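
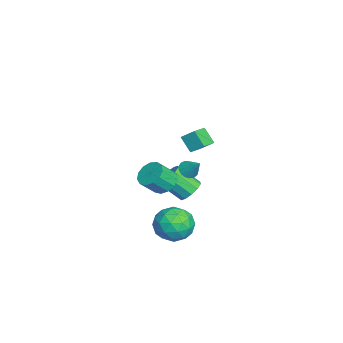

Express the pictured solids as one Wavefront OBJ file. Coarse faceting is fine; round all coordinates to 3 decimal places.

v 2.914 3.381 2.597
v 2.395 2.89 3.38
v 3.127 4.06 3.163
v 2.607 3.57 3.947
v 3.813 2.87 2.873
v 3.293 2.38 3.657
v 4.025 3.55 3.44
v 3.506 3.059 4.223
v -2.299 2.847 -3.944
v -1.523 2.901 -3.72
v -1.764 1.667 -2.591
v -2.541 1.613 -2.816
v -1.789 3.214 -3.434
v -2.03 1.98 -2.305
v -2.25 3.387 -3.343
v -2.491 2.153 -2.214
v -2.729 3.354 -3.482
v -2.971 2.12 -2.353
v -3.045 3.127 -3.797
v -3.286 1.893 -2.668
v -3.076 2.793 -4.169
v -3.317 1.559 -3.04
v -2.81 2.48 -4.455
v -3.051 1.246 -3.326
v -2.349 2.307 -4.546
v -2.59 1.073 -3.417
v -1.869 2.34 -4.407
v -2.111 1.106 -3.278
v -1.554 2.567 -4.092
v -1.795 1.333 -2.963
v 2.35 1.547 -0.282
v 2.684 1.046 -0.854
v 3.104 0.293 0.051
v 2.77 0.793 0.622
v 3.013 1.36 -0.745
v 3.433 0.607 0.159
v 3.131 1.734 -0.49
v 3.552 0.98 0.415
v 3.002 2.048 -0.168
v 3.422 1.294 0.736
v 2.665 2.202 0.117
v 3.085 1.449 1.022
v 2.228 2.149 0.276
v 2.649 1.396 1.18
v 1.83 1.904 0.257
v 2.251 1.151 1.162
v 1.597 1.546 0.067
v 2.017 0.793 0.972
v 1.603 1.188 -0.234
v 2.023 0.435 0.671
v 1.846 0.944 -0.55
v 2.266 0.191 0.355
v 2.249 0.891 -0.781
v 2.669 0.138 0.123
v 2.594 2.091 -2.256
v 3.365 2.952 -2.091
v 3.895 1.108 -3.209
v 4.666 1.969 -3.044
v 4.314 1.319 -2.14
v 3.51 1.927 -1.551
v 3.75 2.133 -3.749
v 2.946 2.741 -3.16
v 4.08 2.978 -3.013
v 4.428 2.475 -2.019
v 2.832 1.585 -3.281
v 3.18 1.082 -2.287
v 2.865 2.608 -2.09
v 4.395 1.452 -3.21
v 4.187 1.071 -2.679
v 4.641 1.576 -2.582
v 2.95 2.005 -1.773
v 3.404 2.511 -1.676
v 3.961 1.552 -1.705
v 3.856 1.549 -3.624
v 4.31 2.055 -3.527
v 2.619 2.484 -2.718
v 3.073 2.989 -2.621
v 3.299 2.508 -3.595
v 3.739 3.129 -2.535
v 4.503 2.551 -3.095
v 3.965 2.648 -3.509
v 3.493 3.005 -3.163
v 3.943 2.833 -1.951
v 4.708 2.255 -2.511
v 4.501 1.874 -1.98
v 4.028 2.231 -1.634
v 4.363 2.848 -2.493
v 2.552 1.805 -2.789
v 3.317 1.227 -3.349
v 3.232 1.829 -3.666
v 2.759 2.186 -3.32
v 2.757 1.509 -2.205
v 3.521 0.931 -2.765
v 3.767 1.055 -2.137
v 3.295 1.412 -1.791
v 2.897 1.212 -2.807
v 1.345 2.753 0.047
v 1.638 2.261 0.189
v 1.935 3.347 0.893
v 1.8 2.381 -0.009
v 1.857 2.587 -0.194
v 1.797 2.831 -0.323
v 1.634 3.056 -0.368
v 1.404 3.213 -0.317
v 1.161 3.264 -0.183
v 0.96 3.198 0.003
v 0.847 3.03 0.2
v 0.848 2.799 0.362
v 0.963 2.557 0.452
v 1.165 2.36 0.449
v 1.409 2.253 0.354
f 2 4 1
f 5 2 1
f 1 4 3
f 3 5 1
f 2 8 4
f 6 2 5
f 6 8 2
f 4 8 3
f 7 5 3
f 3 8 7
f 7 6 5
f 8 6 7
f 10 9 13
f 10 13 11
f 11 13 14
f 11 14 12
f 13 9 15
f 13 15 14
f 14 15 16
f 14 16 12
f 15 9 17
f 15 17 16
f 16 17 18
f 16 18 12
f 17 9 19
f 17 19 18
f 18 19 20
f 18 20 12
f 19 9 21
f 19 21 20
f 20 21 22
f 20 22 12
f 21 9 23
f 21 23 22
f 22 23 24
f 22 24 12
f 23 9 25
f 23 25 24
f 24 25 26
f 24 26 12
f 25 9 27
f 25 27 26
f 26 27 28
f 26 28 12
f 27 9 29
f 27 29 28
f 28 29 30
f 28 30 12
f 29 9 10
f 29 10 30
f 30 10 11
f 30 11 12
f 32 31 35
f 32 35 33
f 33 35 36
f 33 36 34
f 35 31 37
f 35 37 36
f 36 37 38
f 36 38 34
f 37 31 39
f 37 39 38
f 38 39 40
f 38 40 34
f 39 31 41
f 39 41 40
f 40 41 42
f 40 42 34
f 41 31 43
f 41 43 42
f 42 43 44
f 42 44 34
f 43 31 45
f 43 45 44
f 44 45 46
f 44 46 34
f 45 31 47
f 45 47 46
f 46 47 48
f 46 48 34
f 47 31 49
f 47 49 48
f 48 49 50
f 48 50 34
f 49 31 51
f 49 51 50
f 50 51 52
f 50 52 34
f 51 31 53
f 51 53 52
f 52 53 54
f 52 54 34
f 53 31 32
f 53 32 54
f 54 32 33
f 54 33 34
f 55 92 71
f 92 66 95
f 71 95 60
f 92 95 71
f 55 71 67
f 71 60 72
f 67 72 56
f 71 72 67
f 55 67 76
f 67 56 77
f 76 77 62
f 67 77 76
f 55 76 88
f 76 62 91
f 88 91 65
f 76 91 88
f 55 88 92
f 88 65 96
f 92 96 66
f 88 96 92
f 56 72 83
f 72 60 86
f 83 86 64
f 72 86 83
f 60 95 73
f 95 66 94
f 73 94 59
f 95 94 73
f 66 96 93
f 96 65 89
f 93 89 57
f 96 89 93
f 65 91 90
f 91 62 78
f 90 78 61
f 91 78 90
f 62 77 82
f 77 56 79
f 82 79 63
f 77 79 82
f 58 84 70
f 84 64 85
f 70 85 59
f 84 85 70
f 58 70 68
f 70 59 69
f 68 69 57
f 70 69 68
f 58 68 75
f 68 57 74
f 75 74 61
f 68 74 75
f 58 75 80
f 75 61 81
f 80 81 63
f 75 81 80
f 58 80 84
f 80 63 87
f 84 87 64
f 80 87 84
f 59 85 73
f 85 64 86
f 73 86 60
f 85 86 73
f 57 69 93
f 69 59 94
f 93 94 66
f 69 94 93
f 61 74 90
f 74 57 89
f 90 89 65
f 74 89 90
f 63 81 82
f 81 61 78
f 82 78 62
f 81 78 82
f 64 87 83
f 87 63 79
f 83 79 56
f 87 79 83
f 98 97 100
f 98 100 99
f 100 97 101
f 100 101 99
f 101 97 102
f 101 102 99
f 102 97 103
f 102 103 99
f 103 97 104
f 103 104 99
f 104 97 105
f 104 105 99
f 105 97 106
f 105 106 99
f 106 97 107
f 106 107 99
f 107 97 108
f 107 108 99
f 108 97 109
f 108 109 99
f 109 97 110
f 109 110 99
f 110 97 111
f 110 111 99
f 111 97 98
f 111 98 99



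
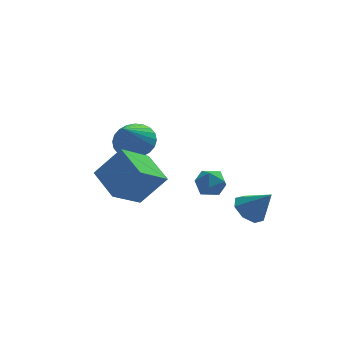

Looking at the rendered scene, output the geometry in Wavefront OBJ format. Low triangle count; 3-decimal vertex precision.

v -2.703 -2.568 2.463
v -3.338 -0.988 3.048
v -1.402 -1.649 1.392
v -2.037 -0.069 1.976
v -1.503 -2.611 3.884
v -2.138 -1.031 4.468
v -0.202 -1.692 2.812
v -0.837 -0.112 3.397
v 3.181 -2.896 1.342
v 3.743 -3.232 0.784
v 4.039 -3.384 2.498
v 3.886 -2.609 0.941
v 3.616 -2.154 1.333
v 3.092 -2.134 1.73
v 2.62 -2.56 1.9
v 2.477 -3.183 1.743
v 2.747 -3.638 1.351
v 3.271 -3.658 0.954
v -1.19 2.185 3.1
v -0.596 1.439 2.711
v -1.85 0.835 4.68
v -0.342 1.615 2.968
v -0.217 1.879 3.245
v -0.241 2.188 3.5
v -0.409 2.498 3.694
v -0.696 2.759 3.797
v -1.058 2.933 3.795
v -1.44 2.994 3.686
v -1.784 2.931 3.489
v -2.038 2.754 3.232
v -2.163 2.491 2.955
v -2.139 2.181 2.7
v -1.971 1.872 2.506
v -1.684 1.61 2.403
v -1.322 1.436 2.405
v -0.94 1.376 2.514
v 1.908 -0.642 2.054
v 2.21 -1.023 2.702
v 1.23 -1.717 1.738
v 1.532 -2.098 2.386
v 1.006 -1.49 2.482
v 1.425 -0.825 2.678
v 2.015 -1.915 1.762
v 2.434 -1.25 1.958
v 2.276 -1.809 2.521
v 1.652 -1.547 2.966
v 1.788 -1.193 1.474
v 1.164 -0.931 1.919
f 2 4 1
f 5 2 1
f 1 4 3
f 3 5 1
f 2 8 4
f 6 2 5
f 6 8 2
f 4 8 3
f 7 5 3
f 3 8 7
f 7 6 5
f 8 6 7
f 10 9 12
f 10 12 11
f 12 9 13
f 12 13 11
f 13 9 14
f 13 14 11
f 14 9 15
f 14 15 11
f 15 9 16
f 15 16 11
f 16 9 17
f 16 17 11
f 17 9 18
f 17 18 11
f 18 9 10
f 18 10 11
f 20 19 22
f 20 22 21
f 22 19 23
f 22 23 21
f 23 19 24
f 23 24 21
f 24 19 25
f 24 25 21
f 25 19 26
f 25 26 21
f 26 19 27
f 26 27 21
f 27 19 28
f 27 28 21
f 28 19 29
f 28 29 21
f 29 19 30
f 29 30 21
f 30 19 31
f 30 31 21
f 31 19 32
f 31 32 21
f 32 19 33
f 32 33 21
f 33 19 34
f 33 34 21
f 34 19 35
f 34 35 21
f 35 19 36
f 35 36 21
f 36 19 20
f 36 20 21
f 37 48 42
f 37 42 38
f 37 38 44
f 37 44 47
f 37 47 48
f 38 42 46
f 42 48 41
f 48 47 39
f 47 44 43
f 44 38 45
f 40 46 41
f 40 41 39
f 40 39 43
f 40 43 45
f 40 45 46
f 41 46 42
f 39 41 48
f 43 39 47
f 45 43 44
f 46 45 38



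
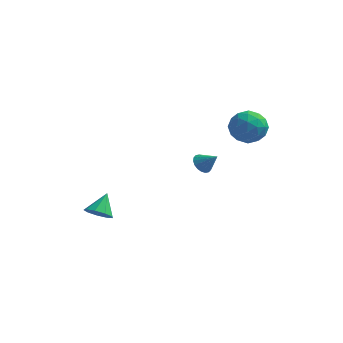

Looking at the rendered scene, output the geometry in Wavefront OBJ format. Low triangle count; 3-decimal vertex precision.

v 2.357 -0.763 3.495
v 2.63 -1.18 3.126
v 3.163 -0.897 4.245
v 2.745 -0.942 3.046
v 2.783 -0.669 3.054
v 2.736 -0.415 3.149
v 2.614 -0.229 3.313
v 2.441 -0.149 3.513
v 2.252 -0.191 3.709
v 2.083 -0.346 3.863
v 1.969 -0.584 3.944
v 1.931 -0.857 3.935
v 1.978 -1.112 3.84
v 2.099 -1.297 3.676
v 2.272 -1.377 3.476
v 2.462 -1.335 3.28
v 4.005 4.288 2.827
v 4.639 4.039 3.722
v 2.541 3.621 3.678
v 3.175 3.372 4.573
v 2.967 4.446 4.314
v 3.872 4.859 3.787
v 3.308 2.801 3.613
v 4.213 3.214 3.086
v 4.209 3.12 4.208
v 3.997 4.136 4.641
v 3.183 3.524 2.759
v 2.971 4.54 3.192
v 4.451 4.222 3.2
v 2.729 3.438 4.2
v 2.607 4.07 4.048
v 2.98 3.923 4.574
v 3.999 4.704 3.238
v 4.372 4.557 3.764
v 3.389 4.797 4.112
v 2.808 3.103 3.636
v 3.181 2.956 4.162
v 4.2 3.737 2.826
v 4.573 3.59 3.352
v 3.791 2.863 3.288
v 4.57 3.535 4.011
v 3.71 3.143 4.512
v 3.788 2.808 3.947
v 4.32 3.05 3.638
v 4.446 4.133 4.266
v 3.586 3.741 4.766
v 3.463 4.372 4.614
v 3.995 4.615 4.304
v 4.193 3.593 4.551
v 3.594 3.919 2.634
v 2.734 3.527 3.134
v 3.185 3.045 3.096
v 3.717 3.288 2.786
v 3.47 4.517 2.888
v 2.61 4.125 3.389
v 2.86 4.61 3.762
v 3.392 4.852 3.453
v 2.987 4.067 2.849
v -3.297 -0.474 -1.556
v -2.777 -0.945 -1.133
v -3.143 0.554 -0.604
v -2.496 -0.639 -1.509
v -2.589 -0.255 -1.907
v -3.014 0.026 -2.142
v -3.572 0.073 -2.102
v -4.001 -0.135 -1.807
v -4.101 -0.502 -1.395
v -3.825 -0.856 -1.058
v -3.302 -1.031 -0.955
f 2 1 4
f 2 4 3
f 4 1 5
f 4 5 3
f 5 1 6
f 5 6 3
f 6 1 7
f 6 7 3
f 7 1 8
f 7 8 3
f 8 1 9
f 8 9 3
f 9 1 10
f 9 10 3
f 10 1 11
f 10 11 3
f 11 1 12
f 11 12 3
f 12 1 13
f 12 13 3
f 13 1 14
f 13 14 3
f 14 1 15
f 14 15 3
f 15 1 16
f 15 16 3
f 16 1 2
f 16 2 3
f 17 54 33
f 54 28 57
f 33 57 22
f 54 57 33
f 17 33 29
f 33 22 34
f 29 34 18
f 33 34 29
f 17 29 38
f 29 18 39
f 38 39 24
f 29 39 38
f 17 38 50
f 38 24 53
f 50 53 27
f 38 53 50
f 17 50 54
f 50 27 58
f 54 58 28
f 50 58 54
f 18 34 45
f 34 22 48
f 45 48 26
f 34 48 45
f 22 57 35
f 57 28 56
f 35 56 21
f 57 56 35
f 28 58 55
f 58 27 51
f 55 51 19
f 58 51 55
f 27 53 52
f 53 24 40
f 52 40 23
f 53 40 52
f 24 39 44
f 39 18 41
f 44 41 25
f 39 41 44
f 20 46 32
f 46 26 47
f 32 47 21
f 46 47 32
f 20 32 30
f 32 21 31
f 30 31 19
f 32 31 30
f 20 30 37
f 30 19 36
f 37 36 23
f 30 36 37
f 20 37 42
f 37 23 43
f 42 43 25
f 37 43 42
f 20 42 46
f 42 25 49
f 46 49 26
f 42 49 46
f 21 47 35
f 47 26 48
f 35 48 22
f 47 48 35
f 19 31 55
f 31 21 56
f 55 56 28
f 31 56 55
f 23 36 52
f 36 19 51
f 52 51 27
f 36 51 52
f 25 43 44
f 43 23 40
f 44 40 24
f 43 40 44
f 26 49 45
f 49 25 41
f 45 41 18
f 49 41 45
f 60 59 62
f 60 62 61
f 62 59 63
f 62 63 61
f 63 59 64
f 63 64 61
f 64 59 65
f 64 65 61
f 65 59 66
f 65 66 61
f 66 59 67
f 66 67 61
f 67 59 68
f 67 68 61
f 68 59 69
f 68 69 61
f 69 59 60
f 69 60 61



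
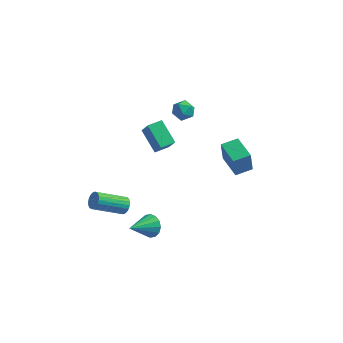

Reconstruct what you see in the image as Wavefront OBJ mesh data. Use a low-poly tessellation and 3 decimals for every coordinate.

v -1.512 2.565 2.841
v -1.065 3.005 2.417
v -0.615 1.735 2.923
v -0.168 2.175 2.499
v -0.354 2.389 3.201
v -0.909 2.902 3.151
v -0.771 1.838 2.189
v -1.326 2.351 2.139
v -0.608 2.556 2.015
v -0.35 2.897 2.64
v -1.33 1.843 2.7
v -1.072 2.184 3.325
v -0.873 -3.033 -3.31
v -0.17 -3.221 -3.002
v -1.607 -4.407 -2.47
v -0.339 -2.965 -2.731
v -0.651 -2.727 -2.616
v -1.023 -2.572 -2.686
v -1.354 -2.54 -2.923
v -1.557 -2.64 -3.264
v -1.576 -2.845 -3.617
v -1.407 -3.101 -3.888
v -1.095 -3.338 -4.004
v -0.723 -3.494 -3.933
v -0.392 -3.526 -3.696
v -0.189 -3.426 -3.355
v 1.388 3.08 -1.775
v 1.319 2.843 -0.265
v 2.182 3.84 -1.62
v 2.113 3.603 -0.11
v 2.567 1.877 -1.91
v 2.498 1.64 -0.4
v 3.361 2.637 -1.755
v 3.292 2.4 -0.245
v -2.313 -3.323 -1.598
v -1.908 -3.538 -1.244
v -3.342 -4.593 -0.247
v -3.747 -4.377 -0.602
v -1.975 -3.338 -1.128
v -3.409 -4.392 -0.131
v -2.1 -3.135 -1.093
v -3.534 -4.189 -0.096
v -2.262 -2.964 -1.146
v -3.696 -4.018 -0.149
v -2.433 -2.855 -1.277
v -3.867 -3.91 -0.28
v -2.583 -2.828 -1.463
v -4.017 -3.882 -0.466
v -2.687 -2.886 -1.673
v -4.121 -3.94 -0.676
v -2.726 -3.019 -1.87
v -4.159 -4.073 -0.873
v -2.693 -3.205 -2.02
v -4.127 -4.259 -1.023
v -2.595 -3.411 -2.098
v -4.029 -4.466 -1.101
v -2.448 -3.602 -2.088
v -3.882 -4.657 -1.091
v -2.278 -3.745 -1.994
v -3.712 -4.799 -0.997
v -2.114 -3.815 -1.832
v -3.548 -4.869 -0.835
v -1.984 -3.799 -1.629
v -3.418 -4.854 -0.632
v -1.911 -3.702 -1.421
v -3.345 -4.756 -0.424
v -2.898 3.097 -2.608
v -2.327 2.636 -1.56
v -4.055 3.958 -1.598
v -3.483 3.497 -0.55
v -2.297 3.883 -2.59
v -1.725 3.422 -1.542
v -3.453 4.744 -1.58
v -2.882 4.283 -0.532
f 1 12 6
f 1 6 2
f 1 2 8
f 1 8 11
f 1 11 12
f 2 6 10
f 6 12 5
f 12 11 3
f 11 8 7
f 8 2 9
f 4 10 5
f 4 5 3
f 4 3 7
f 4 7 9
f 4 9 10
f 5 10 6
f 3 5 12
f 7 3 11
f 9 7 8
f 10 9 2
f 14 13 16
f 14 16 15
f 16 13 17
f 16 17 15
f 17 13 18
f 17 18 15
f 18 13 19
f 18 19 15
f 19 13 20
f 19 20 15
f 20 13 21
f 20 21 15
f 21 13 22
f 21 22 15
f 22 13 23
f 22 23 15
f 23 13 24
f 23 24 15
f 24 13 25
f 24 25 15
f 25 13 26
f 25 26 15
f 26 13 14
f 26 14 15
f 28 30 27
f 31 28 27
f 27 30 29
f 29 31 27
f 28 34 30
f 32 28 31
f 32 34 28
f 30 34 29
f 33 31 29
f 29 34 33
f 33 32 31
f 34 32 33
f 36 35 39
f 36 39 37
f 37 39 40
f 37 40 38
f 39 35 41
f 39 41 40
f 40 41 42
f 40 42 38
f 41 35 43
f 41 43 42
f 42 43 44
f 42 44 38
f 43 35 45
f 43 45 44
f 44 45 46
f 44 46 38
f 45 35 47
f 45 47 46
f 46 47 48
f 46 48 38
f 47 35 49
f 47 49 48
f 48 49 50
f 48 50 38
f 49 35 51
f 49 51 50
f 50 51 52
f 50 52 38
f 51 35 53
f 51 53 52
f 52 53 54
f 52 54 38
f 53 35 55
f 53 55 54
f 54 55 56
f 54 56 38
f 55 35 57
f 55 57 56
f 56 57 58
f 56 58 38
f 57 35 59
f 57 59 58
f 58 59 60
f 58 60 38
f 59 35 61
f 59 61 60
f 60 61 62
f 60 62 38
f 61 35 63
f 61 63 62
f 62 63 64
f 62 64 38
f 63 35 65
f 63 65 64
f 64 65 66
f 64 66 38
f 65 35 36
f 65 36 66
f 66 36 37
f 66 37 38
f 68 70 67
f 71 68 67
f 67 70 69
f 69 71 67
f 68 74 70
f 72 68 71
f 72 74 68
f 70 74 69
f 73 71 69
f 69 74 73
f 73 72 71
f 74 72 73



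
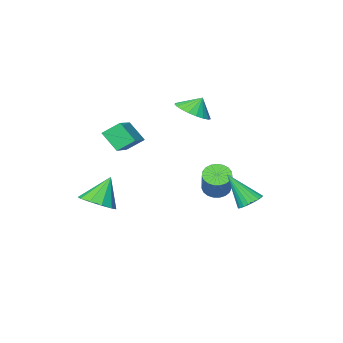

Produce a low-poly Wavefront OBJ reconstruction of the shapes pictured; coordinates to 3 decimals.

v -1.235 4.022 -2.084
v -0.613 4.379 -2.143
v -0.525 3.058 -0.396
v -0.774 4.563 -1.97
v -1.015 4.653 -1.817
v -1.294 4.634 -1.71
v -1.563 4.509 -1.668
v -1.776 4.3 -1.698
v -1.894 4.043 -1.795
v -1.899 3.782 -1.942
v -1.789 3.562 -2.113
v -1.584 3.422 -2.28
v -1.318 3.386 -2.412
v -1.038 3.459 -2.488
v -0.792 3.63 -2.494
v -0.623 3.868 -2.43
v -0.559 4.133 -2.305
v -1.599 0.59 -2.314
v -0.99 0.709 -2.734
v -0.251 1.829 -1.346
v -0.861 1.71 -0.926
v -1.176 0.943 -2.823
v -0.438 2.062 -1.435
v -1.436 1.115 -2.824
v -0.698 2.235 -1.436
v -1.724 1.197 -2.737
v -0.986 2.316 -1.349
v -1.991 1.174 -2.576
v -1.252 2.293 -1.189
v -2.189 1.049 -2.371
v -1.451 2.169 -0.983
v -2.286 0.846 -2.155
v -1.548 1.966 -0.767
v -2.264 0.598 -1.967
v -1.526 1.718 -0.579
v -2.127 0.349 -1.839
v -1.389 1.469 -0.451
v -1.899 0.142 -1.793
v -1.16 1.261 -0.405
v -1.619 0.012 -1.837
v -0.88 1.131 -0.449
v -1.335 -0.018 -1.964
v -0.597 1.102 -0.576
v -1.097 0.057 -2.151
v -0.359 1.177 -0.763
v -0.946 0.225 -2.366
v -0.208 1.344 -0.978
v -0.908 0.455 -2.573
v -0.17 1.575 -1.185
v 3.473 -2.575 -3.388
v 4.383 -2.642 -2.888
v 2.587 -2.685 -1.792
v 4.226 -2.02 -2.933
v 3.781 -1.611 -3.152
v 3.219 -1.57 -3.461
v 2.754 -1.913 -3.743
v 2.564 -2.509 -3.889
v 2.721 -3.131 -3.844
v 3.166 -3.54 -3.625
v 3.728 -3.581 -3.316
v 4.193 -3.238 -3.034
v 1.082 -1.873 0.737
v 1.442 -2.71 1.747
v 2.45 -0.548 1.347
v 2.81 -1.385 2.357
v 1.85 -2.355 0.063
v 2.21 -3.192 1.073
v 3.218 -1.03 0.673
v 3.578 -1.867 1.683
v -1.893 -2.03 2.102
v -1.112 -2.513 2.611
v -2.367 -1.83 3.018
v -0.969 -2.101 2.595
v -0.986 -1.676 2.494
v -1.159 -1.313 2.326
v -1.46 -1.073 2.118
v -1.835 -0.999 1.908
v -2.221 -1.103 1.731
v -2.55 -1.368 1.619
v -2.765 -1.746 1.59
v -2.83 -2.174 1.649
v -2.732 -2.577 1.787
v -2.49 -2.885 1.98
v -2.144 -3.045 2.193
v -1.756 -3.03 2.391
v -1.39 -2.841 2.539
f 2 1 4
f 2 4 3
f 4 1 5
f 4 5 3
f 5 1 6
f 5 6 3
f 6 1 7
f 6 7 3
f 7 1 8
f 7 8 3
f 8 1 9
f 8 9 3
f 9 1 10
f 9 10 3
f 10 1 11
f 10 11 3
f 11 1 12
f 11 12 3
f 12 1 13
f 12 13 3
f 13 1 14
f 13 14 3
f 14 1 15
f 14 15 3
f 15 1 16
f 15 16 3
f 16 1 17
f 16 17 3
f 17 1 2
f 17 2 3
f 19 18 22
f 19 22 20
f 20 22 23
f 20 23 21
f 22 18 24
f 22 24 23
f 23 24 25
f 23 25 21
f 24 18 26
f 24 26 25
f 25 26 27
f 25 27 21
f 26 18 28
f 26 28 27
f 27 28 29
f 27 29 21
f 28 18 30
f 28 30 29
f 29 30 31
f 29 31 21
f 30 18 32
f 30 32 31
f 31 32 33
f 31 33 21
f 32 18 34
f 32 34 33
f 33 34 35
f 33 35 21
f 34 18 36
f 34 36 35
f 35 36 37
f 35 37 21
f 36 18 38
f 36 38 37
f 37 38 39
f 37 39 21
f 38 18 40
f 38 40 39
f 39 40 41
f 39 41 21
f 40 18 42
f 40 42 41
f 41 42 43
f 41 43 21
f 42 18 44
f 42 44 43
f 43 44 45
f 43 45 21
f 44 18 46
f 44 46 45
f 45 46 47
f 45 47 21
f 46 18 48
f 46 48 47
f 47 48 49
f 47 49 21
f 48 18 19
f 48 19 49
f 49 19 20
f 49 20 21
f 51 50 53
f 51 53 52
f 53 50 54
f 53 54 52
f 54 50 55
f 54 55 52
f 55 50 56
f 55 56 52
f 56 50 57
f 56 57 52
f 57 50 58
f 57 58 52
f 58 50 59
f 58 59 52
f 59 50 60
f 59 60 52
f 60 50 61
f 60 61 52
f 61 50 51
f 61 51 52
f 63 65 62
f 66 63 62
f 62 65 64
f 64 66 62
f 63 69 65
f 67 63 66
f 67 69 63
f 65 69 64
f 68 66 64
f 64 69 68
f 68 67 66
f 69 67 68
f 71 70 73
f 71 73 72
f 73 70 74
f 73 74 72
f 74 70 75
f 74 75 72
f 75 70 76
f 75 76 72
f 76 70 77
f 76 77 72
f 77 70 78
f 77 78 72
f 78 70 79
f 78 79 72
f 79 70 80
f 79 80 72
f 80 70 81
f 80 81 72
f 81 70 82
f 81 82 72
f 82 70 83
f 82 83 72
f 83 70 84
f 83 84 72
f 84 70 85
f 84 85 72
f 85 70 86
f 85 86 72
f 86 70 71
f 86 71 72



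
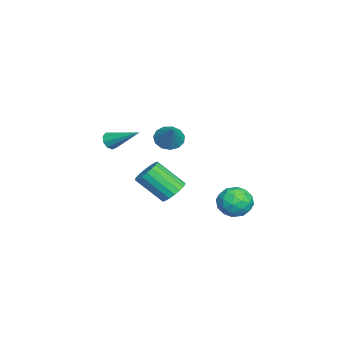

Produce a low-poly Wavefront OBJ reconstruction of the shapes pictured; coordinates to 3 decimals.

v -1.043 -1.016 1.471
v -0.628 -1.63 1.262
v -0.017 -0.684 2.529
v -0.486 -1.298 1.02
v -0.522 -0.877 0.922
v -0.722 -0.5 0.998
v -1.025 -0.287 1.225
v -1.333 -0.305 1.53
v -1.549 -0.55 1.816
v -1.604 -0.942 1.993
v -1.481 -1.358 2.004
v -1.219 -1.665 1.847
v -0.901 -1.767 1.57
v -0.796 -0.74 -2.108
v -0.12 -1.05 -2.377
v -0.229 -2.429 -1.06
v -0.904 -2.12 -0.792
v -0.01 -0.824 -2.131
v -0.119 -2.203 -0.814
v -0.056 -0.581 -1.881
v -0.165 -1.961 -0.564
v -0.248 -0.37 -1.675
v -0.357 -1.75 -0.359
v -0.549 -0.232 -1.556
v -0.657 -1.612 -0.239
v -0.898 -0.195 -1.546
v -1.007 -1.575 -0.229
v -1.227 -0.266 -1.647
v -1.336 -1.645 -0.33
v -1.471 -0.431 -1.84
v -1.58 -1.81 -0.523
v -1.581 -0.657 -2.086
v -1.69 -2.036 -0.769
v -1.535 -0.899 -2.336
v -1.644 -2.279 -1.019
v -1.343 -1.11 -2.541
v -1.452 -2.49 -1.225
v -1.043 -1.248 -2.661
v -1.151 -2.628 -1.344
v -0.693 -1.285 -2.671
v -0.802 -2.665 -1.354
v -0.364 -1.215 -2.57
v -0.473 -2.594 -1.253
v -2.7 -4.233 0.288
v -2.218 -4.494 0.402
v -2.08 -2.667 1.252
v -2.188 -4.302 0.072
v -2.398 -4.078 -0.157
v -2.749 -3.927 -0.178
v -3.077 -3.918 0.02
v -3.229 -4.057 0.343
v -3.133 -4.278 0.641
v -2.834 -4.478 0.774
v -2.473 -4.563 0.68
v 1.972 3.468 -1.17
v 2.618 2.973 -0.687
v 1.262 2.167 -1.553
v 1.908 1.672 -1.07
v 1.289 2.218 -0.608
v 1.727 3.022 -0.371
v 2.153 2.118 -1.869
v 2.591 2.922 -1.632
v 2.73 2.139 -1.119
v 2.196 2.201 -0.34
v 1.684 2.939 -1.9
v 1.15 3.001 -1.121
v 2.357 3.335 -0.895
v 1.523 1.805 -1.345
v 1.159 2.126 -1.074
v 1.539 1.835 -0.79
v 1.834 3.364 -0.709
v 2.214 3.073 -0.426
v 1.432 2.629 -0.379
v 1.666 2.067 -1.814
v 2.046 1.776 -1.531
v 2.341 3.305 -1.45
v 2.721 3.014 -1.166
v 2.448 2.511 -1.861
v 2.803 2.554 -0.865
v 2.386 1.789 -1.09
v 2.529 2.051 -1.559
v 2.787 2.524 -1.42
v 2.489 2.59 -0.407
v 2.072 1.825 -0.632
v 1.708 2.146 -0.361
v 1.966 2.619 -0.222
v 2.555 2.1 -0.661
v 1.808 3.315 -1.608
v 1.391 2.55 -1.833
v 1.914 2.521 -2.018
v 2.172 2.994 -1.879
v 1.494 3.351 -1.15
v 1.077 2.586 -1.375
v 1.093 2.616 -0.82
v 1.351 3.089 -0.681
v 1.325 3.04 -1.579
f 2 1 4
f 2 4 3
f 4 1 5
f 4 5 3
f 5 1 6
f 5 6 3
f 6 1 7
f 6 7 3
f 7 1 8
f 7 8 3
f 8 1 9
f 8 9 3
f 9 1 10
f 9 10 3
f 10 1 11
f 10 11 3
f 11 1 12
f 11 12 3
f 12 1 13
f 12 13 3
f 13 1 2
f 13 2 3
f 15 14 18
f 15 18 16
f 16 18 19
f 16 19 17
f 18 14 20
f 18 20 19
f 19 20 21
f 19 21 17
f 20 14 22
f 20 22 21
f 21 22 23
f 21 23 17
f 22 14 24
f 22 24 23
f 23 24 25
f 23 25 17
f 24 14 26
f 24 26 25
f 25 26 27
f 25 27 17
f 26 14 28
f 26 28 27
f 27 28 29
f 27 29 17
f 28 14 30
f 28 30 29
f 29 30 31
f 29 31 17
f 30 14 32
f 30 32 31
f 31 32 33
f 31 33 17
f 32 14 34
f 32 34 33
f 33 34 35
f 33 35 17
f 34 14 36
f 34 36 35
f 35 36 37
f 35 37 17
f 36 14 38
f 36 38 37
f 37 38 39
f 37 39 17
f 38 14 40
f 38 40 39
f 39 40 41
f 39 41 17
f 40 14 42
f 40 42 41
f 41 42 43
f 41 43 17
f 42 14 15
f 42 15 43
f 43 15 16
f 43 16 17
f 45 44 47
f 45 47 46
f 47 44 48
f 47 48 46
f 48 44 49
f 48 49 46
f 49 44 50
f 49 50 46
f 50 44 51
f 50 51 46
f 51 44 52
f 51 52 46
f 52 44 53
f 52 53 46
f 53 44 54
f 53 54 46
f 54 44 45
f 54 45 46
f 55 92 71
f 92 66 95
f 71 95 60
f 92 95 71
f 55 71 67
f 71 60 72
f 67 72 56
f 71 72 67
f 55 67 76
f 67 56 77
f 76 77 62
f 67 77 76
f 55 76 88
f 76 62 91
f 88 91 65
f 76 91 88
f 55 88 92
f 88 65 96
f 92 96 66
f 88 96 92
f 56 72 83
f 72 60 86
f 83 86 64
f 72 86 83
f 60 95 73
f 95 66 94
f 73 94 59
f 95 94 73
f 66 96 93
f 96 65 89
f 93 89 57
f 96 89 93
f 65 91 90
f 91 62 78
f 90 78 61
f 91 78 90
f 62 77 82
f 77 56 79
f 82 79 63
f 77 79 82
f 58 84 70
f 84 64 85
f 70 85 59
f 84 85 70
f 58 70 68
f 70 59 69
f 68 69 57
f 70 69 68
f 58 68 75
f 68 57 74
f 75 74 61
f 68 74 75
f 58 75 80
f 75 61 81
f 80 81 63
f 75 81 80
f 58 80 84
f 80 63 87
f 84 87 64
f 80 87 84
f 59 85 73
f 85 64 86
f 73 86 60
f 85 86 73
f 57 69 93
f 69 59 94
f 93 94 66
f 69 94 93
f 61 74 90
f 74 57 89
f 90 89 65
f 74 89 90
f 63 81 82
f 81 61 78
f 82 78 62
f 81 78 82
f 64 87 83
f 87 63 79
f 83 79 56
f 87 79 83



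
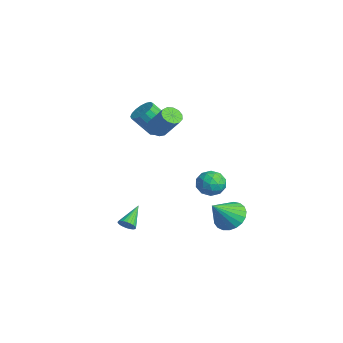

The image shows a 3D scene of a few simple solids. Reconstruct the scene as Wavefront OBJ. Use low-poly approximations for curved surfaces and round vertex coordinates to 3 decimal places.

v -3.688 1.324 1.888
v -3.015 0.982 1.795
v -3.32 0.055 2.999
v -3.992 0.396 3.092
v -2.943 1.256 2.024
v -3.247 0.328 3.228
v -3.042 1.545 2.222
v -3.346 0.617 3.425
v -3.288 1.783 2.343
v -3.592 0.855 3.547
v -3.626 1.916 2.36
v -3.93 0.988 3.564
v -3.978 1.914 2.269
v -4.283 0.986 3.473
v -4.264 1.776 2.091
v -4.568 0.848 3.295
v -4.418 1.535 1.866
v -4.722 0.607 3.07
v -4.404 1.245 1.646
v -4.708 0.318 2.85
v -4.227 0.974 1.482
v -4.531 0.046 2.686
v -3.926 0.782 1.411
v -4.23 -0.145 2.615
v -3.57 0.715 1.449
v -3.874 -0.213 2.653
v -3.242 0.787 1.587
v -3.546 -0.141 2.791
v -2.028 0.574 2.733
v -1.601 0.202 2.535
v -0.605 0.634 3.869
v -1.032 1.006 4.067
v -1.54 0.502 2.392
v -0.544 0.935 3.726
v -1.633 0.825 2.357
v -0.638 1.258 3.691
v -1.853 1.068 2.442
v -0.857 1.501 3.776
v -2.127 1.154 2.619
v -1.132 1.587 3.953
v -2.371 1.056 2.832
v -1.375 1.488 4.167
v -2.505 0.805 3.014
v -1.509 1.237 4.348
v -2.488 0.48 3.107
v -1.492 0.912 4.441
v -2.325 0.185 3.08
v -1.329 0.617 4.415
v -2.067 0.014 2.944
v -1.072 0.446 4.278
v -1.797 0.02 2.74
v -0.802 0.452 4.075
v 0.886 2.459 -0.068
v 1.327 2.862 0.509
v 1.733 1.418 0.011
v 2.174 1.821 0.588
v 1.411 1.545 0.766
v 0.888 2.189 0.717
v 2.172 2.091 -0.197
v 1.649 2.735 -0.246
v 2.122 2.635 0.429
v 1.652 2.297 1.025
v 1.408 1.983 -0.505
v 0.938 1.645 0.091
v 1.032 2.752 0.213
v 2.028 1.528 0.307
v 1.579 1.366 0.411
v 1.839 1.603 0.75
v 0.774 2.356 0.336
v 1.033 2.593 0.675
v 1.082 1.819 0.826
v 2.027 1.687 -0.155
v 2.286 1.924 0.184
v 1.221 2.677 -0.23
v 1.481 2.914 0.109
v 1.978 2.461 -0.306
v 1.759 2.855 0.506
v 2.257 2.243 0.552
v 2.256 2.402 0.091
v 1.948 2.78 0.062
v 1.482 2.657 0.856
v 1.98 2.045 0.902
v 1.532 1.883 1.007
v 1.224 2.261 0.978
v 1.95 2.523 0.809
v 1.08 2.235 -0.382
v 1.578 1.623 -0.336
v 1.836 2.019 -0.458
v 1.528 2.397 -0.487
v 0.803 2.037 -0.032
v 1.301 1.425 0.014
v 1.112 1.5 0.458
v 0.804 1.878 0.429
v 1.11 1.757 -0.289
v -0.144 3.862 -3.46
v 0.788 3.852 -3.795
v 0.304 2.678 -2.18
v 0.8 4.156 -3.518
v 0.649 4.409 -3.231
v 0.361 4.568 -2.983
v -0.015 4.605 -2.818
v -0.412 4.513 -2.764
v -0.764 4.308 -2.831
v -1.007 4.027 -3.006
v -1.102 3.717 -3.259
v -1.031 3.432 -3.548
v -0.806 3.221 -3.821
v -0.467 3.121 -4.032
v -0.072 3.149 -4.144
v 0.311 3.301 -4.138
v 0.615 3.549 -4.014
v -0.517 -1.638 -3.199
v -0.095 -1.431 -3.001
v -1.343 -0.722 -2.401
v -0.123 -1.316 -3.161
v -0.211 -1.251 -3.327
v -0.345 -1.245 -3.474
v -0.506 -1.298 -3.579
v -0.668 -1.404 -3.626
v -0.807 -1.545 -3.608
v -0.902 -1.7 -3.527
v -0.938 -1.846 -3.397
v -0.91 -1.961 -3.237
v -0.822 -2.026 -3.07
v -0.688 -2.032 -2.924
v -0.527 -1.979 -2.819
v -0.365 -1.873 -2.772
v -0.226 -1.732 -2.79
v -0.131 -1.577 -2.871
f 2 1 5
f 2 5 3
f 3 5 6
f 3 6 4
f 5 1 7
f 5 7 6
f 6 7 8
f 6 8 4
f 7 1 9
f 7 9 8
f 8 9 10
f 8 10 4
f 9 1 11
f 9 11 10
f 10 11 12
f 10 12 4
f 11 1 13
f 11 13 12
f 12 13 14
f 12 14 4
f 13 1 15
f 13 15 14
f 14 15 16
f 14 16 4
f 15 1 17
f 15 17 16
f 16 17 18
f 16 18 4
f 17 1 19
f 17 19 18
f 18 19 20
f 18 20 4
f 19 1 21
f 19 21 20
f 20 21 22
f 20 22 4
f 21 1 23
f 21 23 22
f 22 23 24
f 22 24 4
f 23 1 25
f 23 25 24
f 24 25 26
f 24 26 4
f 25 1 27
f 25 27 26
f 26 27 28
f 26 28 4
f 27 1 2
f 27 2 28
f 28 2 3
f 28 3 4
f 30 29 33
f 30 33 31
f 31 33 34
f 31 34 32
f 33 29 35
f 33 35 34
f 34 35 36
f 34 36 32
f 35 29 37
f 35 37 36
f 36 37 38
f 36 38 32
f 37 29 39
f 37 39 38
f 38 39 40
f 38 40 32
f 39 29 41
f 39 41 40
f 40 41 42
f 40 42 32
f 41 29 43
f 41 43 42
f 42 43 44
f 42 44 32
f 43 29 45
f 43 45 44
f 44 45 46
f 44 46 32
f 45 29 47
f 45 47 46
f 46 47 48
f 46 48 32
f 47 29 49
f 47 49 48
f 48 49 50
f 48 50 32
f 49 29 51
f 49 51 50
f 50 51 52
f 50 52 32
f 51 29 30
f 51 30 52
f 52 30 31
f 52 31 32
f 53 90 69
f 90 64 93
f 69 93 58
f 90 93 69
f 53 69 65
f 69 58 70
f 65 70 54
f 69 70 65
f 53 65 74
f 65 54 75
f 74 75 60
f 65 75 74
f 53 74 86
f 74 60 89
f 86 89 63
f 74 89 86
f 53 86 90
f 86 63 94
f 90 94 64
f 86 94 90
f 54 70 81
f 70 58 84
f 81 84 62
f 70 84 81
f 58 93 71
f 93 64 92
f 71 92 57
f 93 92 71
f 64 94 91
f 94 63 87
f 91 87 55
f 94 87 91
f 63 89 88
f 89 60 76
f 88 76 59
f 89 76 88
f 60 75 80
f 75 54 77
f 80 77 61
f 75 77 80
f 56 82 68
f 82 62 83
f 68 83 57
f 82 83 68
f 56 68 66
f 68 57 67
f 66 67 55
f 68 67 66
f 56 66 73
f 66 55 72
f 73 72 59
f 66 72 73
f 56 73 78
f 73 59 79
f 78 79 61
f 73 79 78
f 56 78 82
f 78 61 85
f 82 85 62
f 78 85 82
f 57 83 71
f 83 62 84
f 71 84 58
f 83 84 71
f 55 67 91
f 67 57 92
f 91 92 64
f 67 92 91
f 59 72 88
f 72 55 87
f 88 87 63
f 72 87 88
f 61 79 80
f 79 59 76
f 80 76 60
f 79 76 80
f 62 85 81
f 85 61 77
f 81 77 54
f 85 77 81
f 96 95 98
f 96 98 97
f 98 95 99
f 98 99 97
f 99 95 100
f 99 100 97
f 100 95 101
f 100 101 97
f 101 95 102
f 101 102 97
f 102 95 103
f 102 103 97
f 103 95 104
f 103 104 97
f 104 95 105
f 104 105 97
f 105 95 106
f 105 106 97
f 106 95 107
f 106 107 97
f 107 95 108
f 107 108 97
f 108 95 109
f 108 109 97
f 109 95 110
f 109 110 97
f 110 95 111
f 110 111 97
f 111 95 96
f 111 96 97
f 113 112 115
f 113 115 114
f 115 112 116
f 115 116 114
f 116 112 117
f 116 117 114
f 117 112 118
f 117 118 114
f 118 112 119
f 118 119 114
f 119 112 120
f 119 120 114
f 120 112 121
f 120 121 114
f 121 112 122
f 121 122 114
f 122 112 123
f 122 123 114
f 123 112 124
f 123 124 114
f 124 112 125
f 124 125 114
f 125 112 126
f 125 126 114
f 126 112 127
f 126 127 114
f 127 112 128
f 127 128 114
f 128 112 129
f 128 129 114
f 129 112 113
f 129 113 114



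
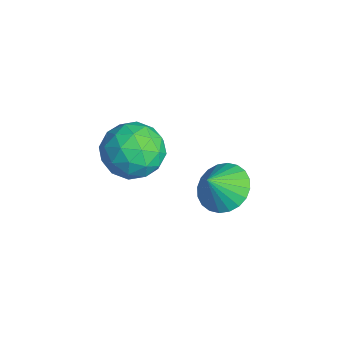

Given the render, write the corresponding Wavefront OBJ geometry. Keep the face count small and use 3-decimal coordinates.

v -0.049 0.189 -4.055
v 0.986 0.438 -4.163
v 0.229 -0.529 -3.045
v 0.855 0.743 -3.91
v 0.586 0.964 -3.679
v 0.221 1.067 -3.505
v -0.186 1.036 -3.415
v -0.572 0.876 -3.422
v -0.878 0.612 -3.526
v -1.058 0.283 -3.71
v -1.084 -0.06 -3.947
v -0.953 -0.365 -4.2
v -0.684 -0.585 -4.431
v -0.319 -0.688 -4.605
v 0.088 -0.657 -4.695
v 0.474 -0.498 -4.687
v 0.78 -0.233 -4.584
v 0.96 0.095 -4.399
v 0.455 -2.173 0.008
v 1.016 -2.764 0.901
v 0.224 -3.856 -0.961
v 0.785 -4.447 -0.068
v -0.31 -3.97 0.118
v -0.167 -2.929 0.717
v 1.407 -3.691 -0.777
v 1.55 -2.65 -0.178
v 1.605 -3.702 0.416
v 0.544 -3.874 0.969
v 0.696 -2.746 -1.029
v -0.365 -2.918 -0.476
v 0.756 -2.32 0.539
v 0.484 -4.3 -0.599
v -0.16 -4.019 -0.49
v 0.17 -4.366 0.035
v 0.06 -2.418 0.431
v 0.39 -2.765 0.956
v -0.389 -3.474 0.496
v 0.85 -3.855 -1.016
v 1.18 -4.202 -0.491
v 1.07 -2.254 -0.095
v 1.4 -2.601 0.43
v 1.629 -3.146 -0.556
v 1.432 -3.219 0.779
v 1.296 -4.209 0.21
v 1.662 -3.764 -0.207
v 1.746 -3.152 0.145
v 0.808 -3.32 1.104
v 0.672 -4.31 0.535
v 0.028 -4.03 0.644
v 0.112 -3.418 0.996
v 1.154 -3.872 0.819
v 0.568 -2.31 -0.595
v 0.432 -3.3 -1.164
v 1.128 -3.202 -1.056
v 1.212 -2.59 -0.704
v -0.056 -2.411 -0.27
v -0.192 -3.401 -0.839
v -0.506 -3.468 -0.205
v -0.422 -2.856 0.147
v 0.086 -2.748 -0.879
f 2 1 4
f 2 4 3
f 4 1 5
f 4 5 3
f 5 1 6
f 5 6 3
f 6 1 7
f 6 7 3
f 7 1 8
f 7 8 3
f 8 1 9
f 8 9 3
f 9 1 10
f 9 10 3
f 10 1 11
f 10 11 3
f 11 1 12
f 11 12 3
f 12 1 13
f 12 13 3
f 13 1 14
f 13 14 3
f 14 1 15
f 14 15 3
f 15 1 16
f 15 16 3
f 16 1 17
f 16 17 3
f 17 1 18
f 17 18 3
f 18 1 2
f 18 2 3
f 19 56 35
f 56 30 59
f 35 59 24
f 56 59 35
f 19 35 31
f 35 24 36
f 31 36 20
f 35 36 31
f 19 31 40
f 31 20 41
f 40 41 26
f 31 41 40
f 19 40 52
f 40 26 55
f 52 55 29
f 40 55 52
f 19 52 56
f 52 29 60
f 56 60 30
f 52 60 56
f 20 36 47
f 36 24 50
f 47 50 28
f 36 50 47
f 24 59 37
f 59 30 58
f 37 58 23
f 59 58 37
f 30 60 57
f 60 29 53
f 57 53 21
f 60 53 57
f 29 55 54
f 55 26 42
f 54 42 25
f 55 42 54
f 26 41 46
f 41 20 43
f 46 43 27
f 41 43 46
f 22 48 34
f 48 28 49
f 34 49 23
f 48 49 34
f 22 34 32
f 34 23 33
f 32 33 21
f 34 33 32
f 22 32 39
f 32 21 38
f 39 38 25
f 32 38 39
f 22 39 44
f 39 25 45
f 44 45 27
f 39 45 44
f 22 44 48
f 44 27 51
f 48 51 28
f 44 51 48
f 23 49 37
f 49 28 50
f 37 50 24
f 49 50 37
f 21 33 57
f 33 23 58
f 57 58 30
f 33 58 57
f 25 38 54
f 38 21 53
f 54 53 29
f 38 53 54
f 27 45 46
f 45 25 42
f 46 42 26
f 45 42 46
f 28 51 47
f 51 27 43
f 47 43 20
f 51 43 47



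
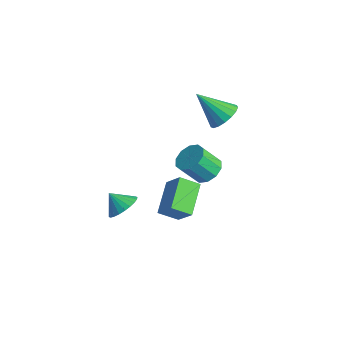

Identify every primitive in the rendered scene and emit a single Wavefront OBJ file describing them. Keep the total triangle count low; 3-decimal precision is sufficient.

v 3.369 1.63 -4.514
v 2.883 0.695 -3.899
v 2.118 2.895 -3.577
v 1.633 1.96 -2.962
v 4.367 1.82 -3.438
v 3.882 0.885 -2.823
v 3.117 3.085 -2.501
v 2.631 2.15 -1.886
v 2.657 -1.155 -2.73
v 3.366 -1.142 -2.144
v 2.003 -1.585 -1.93
v 3.222 -0.818 -2.088
v 2.992 -0.545 -2.129
v 2.712 -0.365 -2.262
v 2.422 -0.306 -2.466
v 2.169 -0.375 -2.711
v 1.99 -0.564 -2.958
v 1.912 -0.842 -3.171
v 1.948 -1.168 -3.317
v 2.092 -1.492 -3.373
v 2.322 -1.765 -3.332
v 2.603 -1.945 -3.199
v 2.892 -2.004 -2.995
v 3.145 -1.935 -2.75
v 3.324 -1.746 -2.503
v 3.402 -1.468 -2.29
v 3.256 4.355 2.404
v 3.838 4.661 3.061
v 2.184 3.365 3.816
v 3.524 4.976 3.042
v 3.148 5.148 2.878
v 2.796 5.138 2.605
v 2.55 4.949 2.285
v 2.466 4.624 1.993
v 2.562 4.237 1.796
v 2.817 3.877 1.737
v 3.173 3.627 1.831
v 3.547 3.543 2.056
v 3.855 3.645 2.361
v 4.026 3.91 2.676
v 4.019 4.277 2.928
v 3.964 2.965 -0.673
v 4.628 3.35 -0.223
v 4.341 2.46 0.963
v 3.676 2.075 0.513
v 4.168 3.633 -0.122
v 3.88 2.744 1.064
v 3.63 3.661 -0.231
v 3.342 2.772 0.954
v 3.219 3.424 -0.51
v 2.931 2.534 0.676
v 3.093 3.01 -0.85
v 2.805 2.121 0.336
v 3.299 2.58 -1.123
v 3.012 1.69 0.063
v 3.76 2.296 -1.224
v 3.472 1.407 -0.038
v 4.298 2.268 -1.114
v 4.01 1.379 0.071
v 4.709 2.506 -0.836
v 4.421 1.616 0.35
v 4.835 2.919 -0.496
v 4.547 2.03 0.69
f 2 4 1
f 5 2 1
f 1 4 3
f 3 5 1
f 2 8 4
f 6 2 5
f 6 8 2
f 4 8 3
f 7 5 3
f 3 8 7
f 7 6 5
f 8 6 7
f 10 9 12
f 10 12 11
f 12 9 13
f 12 13 11
f 13 9 14
f 13 14 11
f 14 9 15
f 14 15 11
f 15 9 16
f 15 16 11
f 16 9 17
f 16 17 11
f 17 9 18
f 17 18 11
f 18 9 19
f 18 19 11
f 19 9 20
f 19 20 11
f 20 9 21
f 20 21 11
f 21 9 22
f 21 22 11
f 22 9 23
f 22 23 11
f 23 9 24
f 23 24 11
f 24 9 25
f 24 25 11
f 25 9 26
f 25 26 11
f 26 9 10
f 26 10 11
f 28 27 30
f 28 30 29
f 30 27 31
f 30 31 29
f 31 27 32
f 31 32 29
f 32 27 33
f 32 33 29
f 33 27 34
f 33 34 29
f 34 27 35
f 34 35 29
f 35 27 36
f 35 36 29
f 36 27 37
f 36 37 29
f 37 27 38
f 37 38 29
f 38 27 39
f 38 39 29
f 39 27 40
f 39 40 29
f 40 27 41
f 40 41 29
f 41 27 28
f 41 28 29
f 43 42 46
f 43 46 44
f 44 46 47
f 44 47 45
f 46 42 48
f 46 48 47
f 47 48 49
f 47 49 45
f 48 42 50
f 48 50 49
f 49 50 51
f 49 51 45
f 50 42 52
f 50 52 51
f 51 52 53
f 51 53 45
f 52 42 54
f 52 54 53
f 53 54 55
f 53 55 45
f 54 42 56
f 54 56 55
f 55 56 57
f 55 57 45
f 56 42 58
f 56 58 57
f 57 58 59
f 57 59 45
f 58 42 60
f 58 60 59
f 59 60 61
f 59 61 45
f 60 42 62
f 60 62 61
f 61 62 63
f 61 63 45
f 62 42 43
f 62 43 63
f 63 43 44
f 63 44 45



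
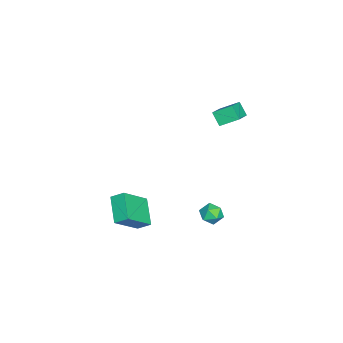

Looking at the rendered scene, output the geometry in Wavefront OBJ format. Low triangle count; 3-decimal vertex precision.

v -1.016 0.511 2.711
v 0.277 0.371 3.33
v -1.203 1.584 3.344
v 0.089 1.444 3.964
v -0.609 1.016 1.976
v 0.683 0.876 2.596
v -0.797 2.089 2.61
v 0.496 1.949 3.229
v 1.506 -3.849 -4.415
v 2.831 -4.813 -2.977
v 1.508 -3.067 -3.893
v 2.832 -4.031 -2.454
v 2.968 -3.229 -5.346
v 4.292 -4.193 -3.907
v 2.969 -2.447 -4.823
v 4.294 -3.411 -3.385
v 1.435 1.105 -3.84
v 2.032 1.507 -4.107
v 2.168 0.113 -3.693
v 2.765 0.515 -3.96
v 2.461 0.688 -3.277
v 2.008 1.301 -3.368
v 2.192 0.319 -4.432
v 1.739 0.932 -4.523
v 2.5 1.021 -4.473
v 2.666 1.249 -3.759
v 1.534 0.371 -4.041
v 1.7 0.599 -3.327
f 2 4 1
f 5 2 1
f 1 4 3
f 3 5 1
f 2 8 4
f 6 2 5
f 6 8 2
f 4 8 3
f 7 5 3
f 3 8 7
f 7 6 5
f 8 6 7
f 10 12 9
f 13 10 9
f 9 12 11
f 11 13 9
f 10 16 12
f 14 10 13
f 14 16 10
f 12 16 11
f 15 13 11
f 11 16 15
f 15 14 13
f 16 14 15
f 17 28 22
f 17 22 18
f 17 18 24
f 17 24 27
f 17 27 28
f 18 22 26
f 22 28 21
f 28 27 19
f 27 24 23
f 24 18 25
f 20 26 21
f 20 21 19
f 20 19 23
f 20 23 25
f 20 25 26
f 21 26 22
f 19 21 28
f 23 19 27
f 25 23 24
f 26 25 18



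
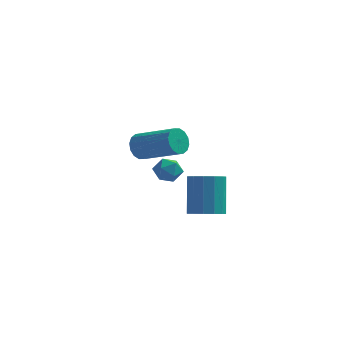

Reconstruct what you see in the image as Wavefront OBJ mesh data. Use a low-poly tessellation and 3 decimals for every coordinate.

v 0.571 2.771 -1.547
v 1.297 2.79 -1.238
v 0.803 1.61 -2.022
v 1.529 1.629 -1.713
v 0.9 1.577 -1.24
v 0.757 2.295 -0.946
v 1.343 2.105 -2.314
v 1.2 2.823 -2.02
v 1.774 2.378 -1.712
v 1.5 2.052 -1.048
v 0.6 2.348 -2.212
v 0.326 2.022 -1.548
v 1.448 -3.521 2.416
v 1.772 -3.292 1.803
v 3.696 -3.85 2.611
v 3.372 -4.079 3.224
v 1.765 -2.989 2.029
v 3.689 -3.548 2.836
v 1.673 -2.829 2.358
v 3.597 -3.387 3.166
v 1.521 -2.854 2.703
v 3.445 -3.412 3.511
v 1.349 -3.058 2.972
v 3.273 -3.616 3.779
v 1.204 -3.385 3.091
v 3.128 -3.943 3.898
v 1.124 -3.75 3.029
v 3.048 -4.308 3.837
v 1.131 -4.052 2.804
v 3.055 -4.611 3.611
v 1.223 -4.213 2.474
v 3.147 -4.771 3.282
v 1.375 -4.188 2.129
v 3.299 -4.746 2.937
v 1.547 -3.984 1.861
v 3.471 -4.542 2.668
v 1.692 -3.657 1.742
v 3.616 -4.215 2.549
v 3.505 0.041 -3.192
v 4.134 0.675 -3.414
v 3.884 1.612 -1.451
v 3.255 0.979 -1.228
v 3.676 0.865 -3.563
v 3.425 1.803 -1.6
v 3.164 0.794 -3.595
v 2.913 1.732 -1.632
v 2.76 0.484 -3.498
v 2.509 1.422 -1.535
v 2.592 0.033 -3.304
v 2.342 0.971 -1.341
v 2.715 -0.415 -3.075
v 2.464 0.523 -1.112
v 3.089 -0.718 -2.882
v 2.838 0.219 -0.919
v 3.595 -0.781 -2.788
v 3.344 0.157 -0.825
v 4.072 -0.582 -2.822
v 3.821 0.356 -0.858
v 4.37 -0.185 -2.973
v 4.119 0.752 -1.01
v 4.393 0.283 -3.194
v 4.142 1.221 -1.231
f 1 12 6
f 1 6 2
f 1 2 8
f 1 8 11
f 1 11 12
f 2 6 10
f 6 12 5
f 12 11 3
f 11 8 7
f 8 2 9
f 4 10 5
f 4 5 3
f 4 3 7
f 4 7 9
f 4 9 10
f 5 10 6
f 3 5 12
f 7 3 11
f 9 7 8
f 10 9 2
f 14 13 17
f 14 17 15
f 15 17 18
f 15 18 16
f 17 13 19
f 17 19 18
f 18 19 20
f 18 20 16
f 19 13 21
f 19 21 20
f 20 21 22
f 20 22 16
f 21 13 23
f 21 23 22
f 22 23 24
f 22 24 16
f 23 13 25
f 23 25 24
f 24 25 26
f 24 26 16
f 25 13 27
f 25 27 26
f 26 27 28
f 26 28 16
f 27 13 29
f 27 29 28
f 28 29 30
f 28 30 16
f 29 13 31
f 29 31 30
f 30 31 32
f 30 32 16
f 31 13 33
f 31 33 32
f 32 33 34
f 32 34 16
f 33 13 35
f 33 35 34
f 34 35 36
f 34 36 16
f 35 13 37
f 35 37 36
f 36 37 38
f 36 38 16
f 37 13 14
f 37 14 38
f 38 14 15
f 38 15 16
f 40 39 43
f 40 43 41
f 41 43 44
f 41 44 42
f 43 39 45
f 43 45 44
f 44 45 46
f 44 46 42
f 45 39 47
f 45 47 46
f 46 47 48
f 46 48 42
f 47 39 49
f 47 49 48
f 48 49 50
f 48 50 42
f 49 39 51
f 49 51 50
f 50 51 52
f 50 52 42
f 51 39 53
f 51 53 52
f 52 53 54
f 52 54 42
f 53 39 55
f 53 55 54
f 54 55 56
f 54 56 42
f 55 39 57
f 55 57 56
f 56 57 58
f 56 58 42
f 57 39 59
f 57 59 58
f 58 59 60
f 58 60 42
f 59 39 61
f 59 61 60
f 60 61 62
f 60 62 42
f 61 39 40
f 61 40 62
f 62 40 41
f 62 41 42



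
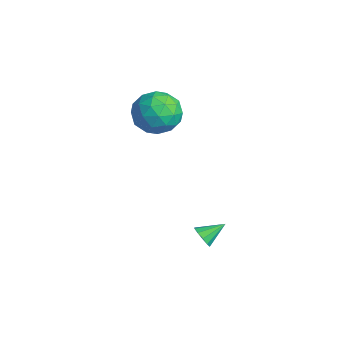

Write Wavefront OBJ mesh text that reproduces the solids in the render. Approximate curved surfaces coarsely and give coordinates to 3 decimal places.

v -1.734 -0.47 1.298
v -0.733 -0.774 1.792
v -1.807 -2.126 0.428
v -0.806 -2.43 0.922
v -1.76 -2.322 1.567
v -1.715 -1.299 2.105
v -0.825 -1.601 0.115
v -0.78 -0.578 0.653
v -0.171 -1.473 1.061
v -0.749 -1.919 1.958
v -1.791 -0.981 0.262
v -2.369 -1.427 1.159
v -1.227 -0.477 1.621
v -1.313 -2.423 0.599
v -1.874 -2.36 0.978
v -1.286 -2.538 1.268
v -1.804 -0.786 1.805
v -1.216 -0.964 2.095
v -1.82 -1.874 1.963
v -1.324 -1.936 0.125
v -0.736 -2.114 0.415
v -1.254 -0.362 0.952
v -0.666 -0.54 1.242
v -0.72 -1.026 0.257
v -0.308 -1.066 1.482
v -0.352 -2.039 0.97
v -0.363 -1.552 0.496
v -0.336 -0.951 0.813
v -0.648 -1.329 2.009
v -0.692 -2.301 1.498
v -1.252 -2.238 1.877
v -1.225 -1.637 2.193
v -0.318 -1.739 1.58
v -1.848 -0.599 0.722
v -1.892 -1.571 0.211
v -1.315 -1.263 0.027
v -1.288 -0.662 0.343
v -2.188 -0.861 1.25
v -2.232 -1.834 0.738
v -2.204 -1.949 1.407
v -2.177 -1.348 1.724
v -2.222 -1.161 0.64
v 2.468 -0.961 -4.224
v 2.633 -1.222 -3.745
v 2.492 0.061 -3.676
v 2.922 -1.132 -3.925
v 3.038 -0.977 -4.22
v 2.936 -0.815 -4.516
v 2.655 -0.71 -4.701
v 2.303 -0.7 -4.703
v 2.014 -0.79 -4.523
v 1.898 -0.945 -4.229
v 2 -1.106 -3.932
v 2.281 -1.212 -3.748
f 1 38 17
f 38 12 41
f 17 41 6
f 38 41 17
f 1 17 13
f 17 6 18
f 13 18 2
f 17 18 13
f 1 13 22
f 13 2 23
f 22 23 8
f 13 23 22
f 1 22 34
f 22 8 37
f 34 37 11
f 22 37 34
f 1 34 38
f 34 11 42
f 38 42 12
f 34 42 38
f 2 18 29
f 18 6 32
f 29 32 10
f 18 32 29
f 6 41 19
f 41 12 40
f 19 40 5
f 41 40 19
f 12 42 39
f 42 11 35
f 39 35 3
f 42 35 39
f 11 37 36
f 37 8 24
f 36 24 7
f 37 24 36
f 8 23 28
f 23 2 25
f 28 25 9
f 23 25 28
f 4 30 16
f 30 10 31
f 16 31 5
f 30 31 16
f 4 16 14
f 16 5 15
f 14 15 3
f 16 15 14
f 4 14 21
f 14 3 20
f 21 20 7
f 14 20 21
f 4 21 26
f 21 7 27
f 26 27 9
f 21 27 26
f 4 26 30
f 26 9 33
f 30 33 10
f 26 33 30
f 5 31 19
f 31 10 32
f 19 32 6
f 31 32 19
f 3 15 39
f 15 5 40
f 39 40 12
f 15 40 39
f 7 20 36
f 20 3 35
f 36 35 11
f 20 35 36
f 9 27 28
f 27 7 24
f 28 24 8
f 27 24 28
f 10 33 29
f 33 9 25
f 29 25 2
f 33 25 29
f 44 43 46
f 44 46 45
f 46 43 47
f 46 47 45
f 47 43 48
f 47 48 45
f 48 43 49
f 48 49 45
f 49 43 50
f 49 50 45
f 50 43 51
f 50 51 45
f 51 43 52
f 51 52 45
f 52 43 53
f 52 53 45
f 53 43 54
f 53 54 45
f 54 43 44
f 54 44 45



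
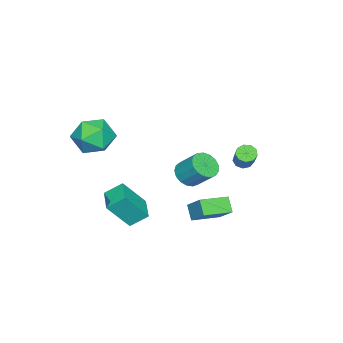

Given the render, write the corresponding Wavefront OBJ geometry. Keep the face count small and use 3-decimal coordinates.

v -2.679 -1.205 -2.058
v -2.242 -0.682 -2.646
v -2.064 0.468 -1.49
v -2.501 -0.055 -0.902
v -2.655 -0.569 -2.694
v -2.477 0.581 -1.539
v -3.074 -0.602 -2.597
v -2.895 0.548 -1.442
v -3.402 -0.773 -2.376
v -3.223 0.377 -1.221
v -3.564 -1.043 -2.082
v -3.386 0.107 -0.927
v -3.524 -1.35 -1.783
v -3.346 -0.2 -0.628
v -3.29 -1.624 -1.546
v -3.112 -0.474 -0.391
v -2.916 -1.802 -1.427
v -2.738 -0.652 -0.272
v -2.488 -1.843 -1.452
v -2.31 -0.693 -0.297
v -2.104 -1.738 -1.616
v -1.926 -0.588 -0.46
v -1.851 -1.511 -1.881
v -1.673 -0.361 -0.725
v -1.788 -1.214 -2.186
v -1.61 -0.064 -1.031
v -1.929 -0.915 -2.462
v -1.751 0.236 -1.307
v 3.964 -2.703 4.566
v 4.786 -3.475 4
v 2.474 -3.405 3.36
v 3.296 -4.177 2.794
v 2.958 -4.384 3.992
v 3.879 -3.95 4.737
v 3.381 -2.93 2.623
v 4.302 -2.496 3.368
v 4.426 -3.615 2.799
v 4.164 -4.514 3.645
v 3.096 -2.366 3.715
v 2.834 -3.265 4.561
v -0.9 2.91 1.2
v -0.53 3.045 0.789
v 0.771 3.805 2.208
v 0.4 3.67 2.62
v -0.773 3.343 0.852
v 0.527 4.103 2.272
v -1.076 3.438 1.078
v 0.224 4.199 2.498
v -1.297 3.286 1.362
v 0.004 4.047 2.781
v -1.332 2.958 1.57
v -0.031 3.718 2.989
v -1.165 2.607 1.604
v 0.136 3.368 3.024
v -0.874 2.398 1.45
v 0.426 3.159 2.87
v -0.596 2.428 1.179
v 0.705 3.189 2.599
v -0.46 2.684 0.918
v 0.841 3.444 2.337
v 3.114 -1.812 -1.798
v 2.659 -0.964 -1.08
v 4.34 -1.002 -1.977
v 3.885 -0.154 -1.26
v 3.935 -2.706 -0.22
v 3.48 -1.858 0.497
v 5.161 -1.896 -0.4
v 4.706 -1.048 0.318
v 0.423 0.313 -2.286
v 1.012 1.33 -1.245
v -0.912 1.323 -2.517
v -0.323 2.34 -1.476
v 0.923 0.8 -3.044
v 1.512 1.817 -2.003
v -0.412 1.81 -3.275
v 0.177 2.827 -2.234
f 2 1 5
f 2 5 3
f 3 5 6
f 3 6 4
f 5 1 7
f 5 7 6
f 6 7 8
f 6 8 4
f 7 1 9
f 7 9 8
f 8 9 10
f 8 10 4
f 9 1 11
f 9 11 10
f 10 11 12
f 10 12 4
f 11 1 13
f 11 13 12
f 12 13 14
f 12 14 4
f 13 1 15
f 13 15 14
f 14 15 16
f 14 16 4
f 15 1 17
f 15 17 16
f 16 17 18
f 16 18 4
f 17 1 19
f 17 19 18
f 18 19 20
f 18 20 4
f 19 1 21
f 19 21 20
f 20 21 22
f 20 22 4
f 21 1 23
f 21 23 22
f 22 23 24
f 22 24 4
f 23 1 25
f 23 25 24
f 24 25 26
f 24 26 4
f 25 1 27
f 25 27 26
f 26 27 28
f 26 28 4
f 27 1 2
f 27 2 28
f 28 2 3
f 28 3 4
f 29 40 34
f 29 34 30
f 29 30 36
f 29 36 39
f 29 39 40
f 30 34 38
f 34 40 33
f 40 39 31
f 39 36 35
f 36 30 37
f 32 38 33
f 32 33 31
f 32 31 35
f 32 35 37
f 32 37 38
f 33 38 34
f 31 33 40
f 35 31 39
f 37 35 36
f 38 37 30
f 42 41 45
f 42 45 43
f 43 45 46
f 43 46 44
f 45 41 47
f 45 47 46
f 46 47 48
f 46 48 44
f 47 41 49
f 47 49 48
f 48 49 50
f 48 50 44
f 49 41 51
f 49 51 50
f 50 51 52
f 50 52 44
f 51 41 53
f 51 53 52
f 52 53 54
f 52 54 44
f 53 41 55
f 53 55 54
f 54 55 56
f 54 56 44
f 55 41 57
f 55 57 56
f 56 57 58
f 56 58 44
f 57 41 59
f 57 59 58
f 58 59 60
f 58 60 44
f 59 41 42
f 59 42 60
f 60 42 43
f 60 43 44
f 62 64 61
f 65 62 61
f 61 64 63
f 63 65 61
f 62 68 64
f 66 62 65
f 66 68 62
f 64 68 63
f 67 65 63
f 63 68 67
f 67 66 65
f 68 66 67
f 70 72 69
f 73 70 69
f 69 72 71
f 71 73 69
f 70 76 72
f 74 70 73
f 74 76 70
f 72 76 71
f 75 73 71
f 71 76 75
f 75 74 73
f 76 74 75



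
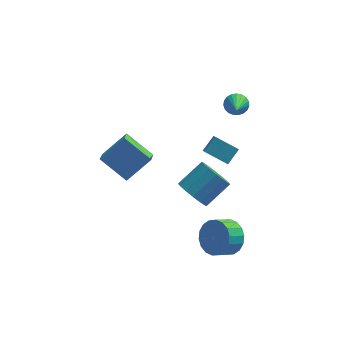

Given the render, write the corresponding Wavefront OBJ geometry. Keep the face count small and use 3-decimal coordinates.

v 1.688 -1.432 3.398
v 2.241 -0.811 4.023
v 1.626 -0.498 2.525
v 2.18 0.123 3.15
v 2.88 -1.903 2.81
v 3.434 -1.282 3.435
v 2.819 -0.969 1.937
v 3.372 -0.348 2.562
v 2.988 -2.336 -3.147
v 3.417 -1.963 -2.229
v 2.641 -2.53 -1.635
v 2.212 -2.904 -2.553
v 3.09 -1.628 -2.338
v 2.313 -2.196 -1.744
v 2.742 -1.434 -2.606
v 1.966 -2.002 -2.013
v 2.443 -1.419 -2.982
v 1.667 -1.986 -2.389
v 2.252 -1.585 -3.391
v 1.476 -2.152 -2.797
v 2.207 -1.9 -3.751
v 1.43 -2.467 -3.158
v 2.316 -2.301 -3.992
v 1.54 -2.869 -3.398
v 2.559 -2.71 -4.065
v 1.783 -3.277 -3.471
v 2.887 -3.044 -3.956
v 2.11 -3.612 -3.362
v 3.234 -3.238 -3.687
v 2.458 -3.806 -3.094
v 3.533 -3.254 -3.311
v 2.757 -3.821 -2.718
v 3.724 -3.088 -2.903
v 2.948 -3.655 -2.309
v 3.77 -2.773 -2.542
v 2.993 -3.34 -1.949
v 3.66 -2.371 -2.302
v 2.884 -2.939 -1.708
v 1.103 -0.692 -1.152
v 1.732 -0.673 -1.942
v 2.967 0.21 -0.938
v 2.337 0.192 -0.148
v 1.451 -0.234 -1.982
v 2.686 0.649 -0.979
v 1.077 0.082 -1.801
v 2.311 0.965 -0.797
v 0.709 0.191 -1.445
v 1.944 1.074 -0.441
v 0.447 0.064 -1.011
v 1.682 0.947 -0.007
v 0.361 -0.266 -0.614
v 1.596 0.617 0.39
v 0.473 -0.71 -0.362
v 1.708 0.173 0.642
v 0.754 -1.149 -0.321
v 1.989 -0.266 0.682
v 1.129 -1.465 -0.503
v 2.363 -0.582 0.501
v 1.496 -1.574 -0.859
v 2.731 -0.691 0.145
v 1.758 -1.447 -1.293
v 2.993 -0.564 -0.289
v 1.844 -1.117 -1.69
v 3.079 -0.234 -0.686
v 3.502 4.609 1.505
v 4.03 4.851 1.895
v 3.438 2.831 2.695
v 3.798 4.954 2.037
v 3.514 4.998 2.087
v 3.229 4.974 2.036
v 2.99 4.887 1.894
v 2.84 4.752 1.684
v 2.805 4.592 1.443
v 2.889 4.435 1.213
v 3.08 4.308 1.034
v 3.344 4.233 0.936
v 3.635 4.223 0.936
v 3.903 4.28 1.035
v 4.101 4.393 1.215
v 4.196 4.544 1.445
v 4.171 4.706 1.686
v -2.22 -0.114 -0.052
v -2.307 -1.04 0.478
v -3.608 0.641 1.039
v -3.696 -0.285 1.568
v -0.944 0.465 1.172
v -1.032 -0.461 1.701
v -2.333 1.22 2.262
v -2.42 0.294 2.792
f 2 4 1
f 5 2 1
f 1 4 3
f 3 5 1
f 2 8 4
f 6 2 5
f 6 8 2
f 4 8 3
f 7 5 3
f 3 8 7
f 7 6 5
f 8 6 7
f 10 9 13
f 10 13 11
f 11 13 14
f 11 14 12
f 13 9 15
f 13 15 14
f 14 15 16
f 14 16 12
f 15 9 17
f 15 17 16
f 16 17 18
f 16 18 12
f 17 9 19
f 17 19 18
f 18 19 20
f 18 20 12
f 19 9 21
f 19 21 20
f 20 21 22
f 20 22 12
f 21 9 23
f 21 23 22
f 22 23 24
f 22 24 12
f 23 9 25
f 23 25 24
f 24 25 26
f 24 26 12
f 25 9 27
f 25 27 26
f 26 27 28
f 26 28 12
f 27 9 29
f 27 29 28
f 28 29 30
f 28 30 12
f 29 9 31
f 29 31 30
f 30 31 32
f 30 32 12
f 31 9 33
f 31 33 32
f 32 33 34
f 32 34 12
f 33 9 35
f 33 35 34
f 34 35 36
f 34 36 12
f 35 9 37
f 35 37 36
f 36 37 38
f 36 38 12
f 37 9 10
f 37 10 38
f 38 10 11
f 38 11 12
f 40 39 43
f 40 43 41
f 41 43 44
f 41 44 42
f 43 39 45
f 43 45 44
f 44 45 46
f 44 46 42
f 45 39 47
f 45 47 46
f 46 47 48
f 46 48 42
f 47 39 49
f 47 49 48
f 48 49 50
f 48 50 42
f 49 39 51
f 49 51 50
f 50 51 52
f 50 52 42
f 51 39 53
f 51 53 52
f 52 53 54
f 52 54 42
f 53 39 55
f 53 55 54
f 54 55 56
f 54 56 42
f 55 39 57
f 55 57 56
f 56 57 58
f 56 58 42
f 57 39 59
f 57 59 58
f 58 59 60
f 58 60 42
f 59 39 61
f 59 61 60
f 60 61 62
f 60 62 42
f 61 39 63
f 61 63 62
f 62 63 64
f 62 64 42
f 63 39 40
f 63 40 64
f 64 40 41
f 64 41 42
f 66 65 68
f 66 68 67
f 68 65 69
f 68 69 67
f 69 65 70
f 69 70 67
f 70 65 71
f 70 71 67
f 71 65 72
f 71 72 67
f 72 65 73
f 72 73 67
f 73 65 74
f 73 74 67
f 74 65 75
f 74 75 67
f 75 65 76
f 75 76 67
f 76 65 77
f 76 77 67
f 77 65 78
f 77 78 67
f 78 65 79
f 78 79 67
f 79 65 80
f 79 80 67
f 80 65 81
f 80 81 67
f 81 65 66
f 81 66 67
f 83 85 82
f 86 83 82
f 82 85 84
f 84 86 82
f 83 89 85
f 87 83 86
f 87 89 83
f 85 89 84
f 88 86 84
f 84 89 88
f 88 87 86
f 89 87 88



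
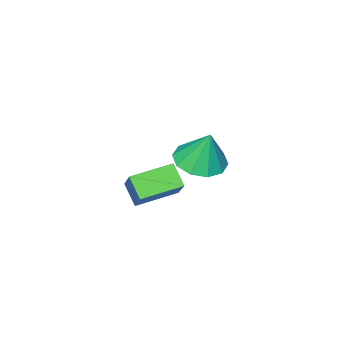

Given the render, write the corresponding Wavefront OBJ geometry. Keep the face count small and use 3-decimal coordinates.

v -2.247 -0.566 -1.793
v -2.377 -1.173 -1.227
v -3.477 -0.087 -1.563
v -3.607 -0.694 -0.996
v -1.753 0.234 -0.824
v -1.883 -0.373 -0.257
v -2.983 0.713 -0.593
v -3.113 0.106 -0.027
v -2.184 2.222 1.682
v -1.423 2.119 1.734
v -2.216 2.578 2.838
v -1.502 2.567 1.594
v -1.841 2.883 1.487
v -2.312 2.946 1.455
v -2.734 2.733 1.509
v -2.946 2.324 1.63
v -2.867 1.876 1.77
v -2.528 1.56 1.877
v -2.057 1.497 1.909
v -1.635 1.71 1.855
f 2 4 1
f 5 2 1
f 1 4 3
f 3 5 1
f 2 8 4
f 6 2 5
f 6 8 2
f 4 8 3
f 7 5 3
f 3 8 7
f 7 6 5
f 8 6 7
f 10 9 12
f 10 12 11
f 12 9 13
f 12 13 11
f 13 9 14
f 13 14 11
f 14 9 15
f 14 15 11
f 15 9 16
f 15 16 11
f 16 9 17
f 16 17 11
f 17 9 18
f 17 18 11
f 18 9 19
f 18 19 11
f 19 9 20
f 19 20 11
f 20 9 10
f 20 10 11



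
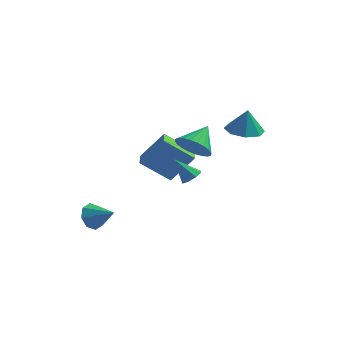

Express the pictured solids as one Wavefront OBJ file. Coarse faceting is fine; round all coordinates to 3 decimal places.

v -2.128 -3.651 -1.511
v -1.736 -3.443 -2.115
v -1.032 -3.969 -0.909
v -1.814 -3.012 -1.745
v -2.076 -2.954 -1.238
v -2.368 -3.305 -0.89
v -2.52 -3.859 -0.906
v -2.442 -4.29 -1.276
v -2.18 -4.348 -1.784
v -1.888 -3.997 -2.131
v 1.52 -0.223 1.682
v 2.169 -0.746 2.093
v 1.9 0.923 2.538
v 2.357 -0.603 1.818
v 2.418 -0.402 1.522
v 2.342 -0.174 1.25
v 2.14 0.047 1.044
v 1.845 0.227 0.936
v 1.499 0.338 0.94
v 1.157 0.364 1.058
v 0.87 0.3 1.271
v 0.682 0.157 1.546
v 0.621 -0.044 1.842
v 0.697 -0.272 2.114
v 0.899 -0.493 2.32
v 1.195 -0.672 2.428
v 1.54 -0.784 2.424
v 1.882 -0.81 2.306
v 3.262 2.307 1.82
v 4.094 1.857 1.728
v 3.418 2.333 3.1
v 4.165 2.58 1.705
v 3.707 3.144 1.749
v 2.989 3.217 1.835
v 2.431 2.757 1.912
v 2.36 2.034 1.935
v 2.817 1.471 1.891
v 3.536 1.397 1.805
v 1.806 -1.489 0.454
v 2.114 -1.878 0.713
v 0.974 -1.471 1.466
v 2.238 -1.479 0.809
v 2.11 -1.086 0.696
v 1.803 -0.929 0.442
v 1.497 -1.1 0.194
v 1.373 -1.498 0.099
v 1.501 -1.892 0.211
v 1.808 -2.049 0.466
v -1.562 1.563 -0.706
v -0.496 1.913 0.752
v -1.81 2.51 -0.752
v -0.743 2.86 0.705
v -0.137 1.88 -1.825
v 0.93 2.23 -0.368
v -0.384 2.827 -1.872
v 0.682 3.177 -0.414
f 2 1 4
f 2 4 3
f 4 1 5
f 4 5 3
f 5 1 6
f 5 6 3
f 6 1 7
f 6 7 3
f 7 1 8
f 7 8 3
f 8 1 9
f 8 9 3
f 9 1 10
f 9 10 3
f 10 1 2
f 10 2 3
f 12 11 14
f 12 14 13
f 14 11 15
f 14 15 13
f 15 11 16
f 15 16 13
f 16 11 17
f 16 17 13
f 17 11 18
f 17 18 13
f 18 11 19
f 18 19 13
f 19 11 20
f 19 20 13
f 20 11 21
f 20 21 13
f 21 11 22
f 21 22 13
f 22 11 23
f 22 23 13
f 23 11 24
f 23 24 13
f 24 11 25
f 24 25 13
f 25 11 26
f 25 26 13
f 26 11 27
f 26 27 13
f 27 11 28
f 27 28 13
f 28 11 12
f 28 12 13
f 30 29 32
f 30 32 31
f 32 29 33
f 32 33 31
f 33 29 34
f 33 34 31
f 34 29 35
f 34 35 31
f 35 29 36
f 35 36 31
f 36 29 37
f 36 37 31
f 37 29 38
f 37 38 31
f 38 29 30
f 38 30 31
f 40 39 42
f 40 42 41
f 42 39 43
f 42 43 41
f 43 39 44
f 43 44 41
f 44 39 45
f 44 45 41
f 45 39 46
f 45 46 41
f 46 39 47
f 46 47 41
f 47 39 48
f 47 48 41
f 48 39 40
f 48 40 41
f 50 52 49
f 53 50 49
f 49 52 51
f 51 53 49
f 50 56 52
f 54 50 53
f 54 56 50
f 52 56 51
f 55 53 51
f 51 56 55
f 55 54 53
f 56 54 55



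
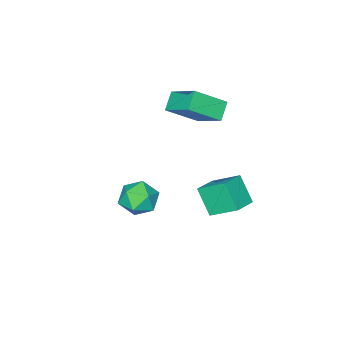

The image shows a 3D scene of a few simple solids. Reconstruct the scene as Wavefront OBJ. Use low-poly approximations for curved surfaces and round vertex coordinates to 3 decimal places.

v -3.476 -1.874 2.007
v -3.288 -0.077 3.134
v -2.642 -1.488 1.252
v -2.454 0.31 2.379
v -2.026 -2.75 3.161
v -1.838 -0.952 4.288
v -1.192 -2.363 2.406
v -1.004 -0.566 3.533
v 2.513 0.377 -1.107
v 3.127 1.201 -0.705
v 3.233 -0.741 0.085
v 3.847 0.083 0.487
v 2.754 0.085 0.638
v 2.309 0.776 -0.098
v 4.051 -0.316 -0.522
v 3.606 0.375 -1.258
v 4.078 0.773 -0.343
v 3.276 1.021 0.374
v 3.084 -0.561 -0.994
v 2.282 -0.313 -0.277
v -2.357 -0.162 -2.567
v -2.865 1.286 -1.553
v -2.205 0.873 -3.97
v -2.713 2.322 -2.955
v -1.027 0.078 -2.245
v -1.535 1.527 -1.23
v -0.875 1.114 -3.647
v -1.383 2.562 -2.633
f 2 4 1
f 5 2 1
f 1 4 3
f 3 5 1
f 2 8 4
f 6 2 5
f 6 8 2
f 4 8 3
f 7 5 3
f 3 8 7
f 7 6 5
f 8 6 7
f 9 20 14
f 9 14 10
f 9 10 16
f 9 16 19
f 9 19 20
f 10 14 18
f 14 20 13
f 20 19 11
f 19 16 15
f 16 10 17
f 12 18 13
f 12 13 11
f 12 11 15
f 12 15 17
f 12 17 18
f 13 18 14
f 11 13 20
f 15 11 19
f 17 15 16
f 18 17 10
f 22 24 21
f 25 22 21
f 21 24 23
f 23 25 21
f 22 28 24
f 26 22 25
f 26 28 22
f 24 28 23
f 27 25 23
f 23 28 27
f 27 26 25
f 28 26 27



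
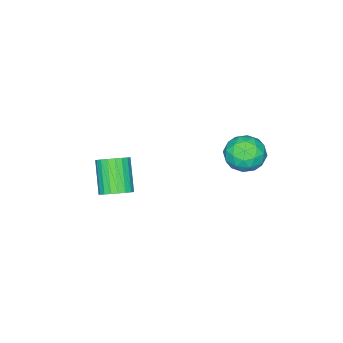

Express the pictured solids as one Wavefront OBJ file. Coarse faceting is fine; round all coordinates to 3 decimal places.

v 2.012 -2.395 -3.844
v 2.741 -2.495 -3.46
v 1.856 -3.445 -2.031
v 1.128 -3.345 -2.416
v 2.631 -2.195 -3.328
v 1.747 -3.145 -1.9
v 2.414 -1.93 -3.286
v 1.53 -2.88 -1.858
v 2.127 -1.745 -3.341
v 1.243 -2.695 -1.912
v 1.821 -1.673 -3.482
v 0.937 -2.623 -2.054
v 1.548 -1.726 -3.687
v 0.663 -2.675 -2.258
v 1.355 -1.894 -3.918
v 0.47 -2.844 -2.489
v 1.275 -2.149 -4.137
v 0.391 -3.099 -2.708
v 1.323 -2.446 -4.305
v 0.439 -3.396 -2.876
v 1.491 -2.735 -4.393
v 0.606 -3.685 -2.965
v 1.748 -2.965 -4.387
v 0.864 -3.915 -2.958
v 2.051 -3.096 -4.287
v 1.167 -4.046 -2.858
v 2.347 -3.107 -4.11
v 1.463 -4.056 -2.681
v 2.586 -2.994 -3.887
v 1.701 -3.943 -2.459
v 2.725 -2.777 -3.657
v 1.84 -3.727 -2.229
v -0.818 3.443 -0.787
v -0.306 3.178 0.105
v -1.914 2.142 -0.545
v -1.402 1.877 0.347
v -1.965 2.777 0.305
v -1.287 3.581 0.155
v -0.933 1.739 -0.595
v -0.255 2.543 -0.745
v -0.377 2.125 0.223
v -1.015 2.766 0.78
v -1.205 2.554 -1.22
v -1.843 3.195 -0.663
v -0.466 3.425 -0.363
v -1.754 1.895 -0.077
v -2.085 2.424 -0.102
v -1.784 2.269 0.422
v -1.042 3.661 -0.333
v -0.741 3.506 0.192
v -1.716 3.27 0.309
v -1.479 1.814 -0.632
v -1.178 1.659 -0.107
v -0.436 3.051 -0.862
v -0.135 2.896 -0.338
v -0.504 2.05 -0.749
v -0.207 2.65 0.231
v -0.851 1.885 0.374
v -0.575 1.804 -0.18
v -0.177 2.277 -0.268
v -0.581 3.027 0.559
v -1.226 2.262 0.701
v -1.556 2.791 0.676
v -1.158 3.264 0.588
v -0.623 2.408 0.628
v -0.994 3.058 -1.141
v -1.639 2.293 -0.999
v -1.062 2.056 -1.028
v -0.664 2.529 -1.116
v -1.369 3.435 -0.814
v -2.013 2.67 -0.671
v -2.043 3.043 -0.172
v -1.645 3.516 -0.26
v -1.597 2.912 -1.068
f 2 1 5
f 2 5 3
f 3 5 6
f 3 6 4
f 5 1 7
f 5 7 6
f 6 7 8
f 6 8 4
f 7 1 9
f 7 9 8
f 8 9 10
f 8 10 4
f 9 1 11
f 9 11 10
f 10 11 12
f 10 12 4
f 11 1 13
f 11 13 12
f 12 13 14
f 12 14 4
f 13 1 15
f 13 15 14
f 14 15 16
f 14 16 4
f 15 1 17
f 15 17 16
f 16 17 18
f 16 18 4
f 17 1 19
f 17 19 18
f 18 19 20
f 18 20 4
f 19 1 21
f 19 21 20
f 20 21 22
f 20 22 4
f 21 1 23
f 21 23 22
f 22 23 24
f 22 24 4
f 23 1 25
f 23 25 24
f 24 25 26
f 24 26 4
f 25 1 27
f 25 27 26
f 26 27 28
f 26 28 4
f 27 1 29
f 27 29 28
f 28 29 30
f 28 30 4
f 29 1 31
f 29 31 30
f 30 31 32
f 30 32 4
f 31 1 2
f 31 2 32
f 32 2 3
f 32 3 4
f 33 70 49
f 70 44 73
f 49 73 38
f 70 73 49
f 33 49 45
f 49 38 50
f 45 50 34
f 49 50 45
f 33 45 54
f 45 34 55
f 54 55 40
f 45 55 54
f 33 54 66
f 54 40 69
f 66 69 43
f 54 69 66
f 33 66 70
f 66 43 74
f 70 74 44
f 66 74 70
f 34 50 61
f 50 38 64
f 61 64 42
f 50 64 61
f 38 73 51
f 73 44 72
f 51 72 37
f 73 72 51
f 44 74 71
f 74 43 67
f 71 67 35
f 74 67 71
f 43 69 68
f 69 40 56
f 68 56 39
f 69 56 68
f 40 55 60
f 55 34 57
f 60 57 41
f 55 57 60
f 36 62 48
f 62 42 63
f 48 63 37
f 62 63 48
f 36 48 46
f 48 37 47
f 46 47 35
f 48 47 46
f 36 46 53
f 46 35 52
f 53 52 39
f 46 52 53
f 36 53 58
f 53 39 59
f 58 59 41
f 53 59 58
f 36 58 62
f 58 41 65
f 62 65 42
f 58 65 62
f 37 63 51
f 63 42 64
f 51 64 38
f 63 64 51
f 35 47 71
f 47 37 72
f 71 72 44
f 47 72 71
f 39 52 68
f 52 35 67
f 68 67 43
f 52 67 68
f 41 59 60
f 59 39 56
f 60 56 40
f 59 56 60
f 42 65 61
f 65 41 57
f 61 57 34
f 65 57 61



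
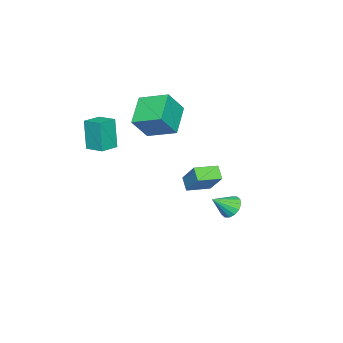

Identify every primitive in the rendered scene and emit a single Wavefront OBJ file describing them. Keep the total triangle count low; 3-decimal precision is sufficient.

v -2.865 -3.583 0.555
v -4.673 -4.082 1.605
v -2.986 -1.698 1.242
v -4.795 -2.197 2.292
v -1.865 -4.063 2.048
v -3.674 -4.562 3.098
v -1.987 -2.178 2.735
v -3.795 -2.677 3.785
v 2.393 2.949 1.821
v 3.013 3.958 3.203
v 2.895 3.447 1.232
v 3.515 4.456 2.614
v 3.465 2.064 1.986
v 4.085 3.073 3.368
v 3.967 2.562 1.397
v 4.587 3.571 2.779
v 1.172 -4.283 1.709
v 0.821 -4.602 3.672
v 1.436 -3.105 1.947
v 1.085 -3.424 3.911
v 2.335 -4.576 1.869
v 1.984 -4.895 3.833
v 2.599 -3.398 2.108
v 2.248 -3.717 4.071
v -1.328 2.626 -2.82
v -0.744 3.168 -2.969
v -0.412 1.894 -1.9
v -0.953 3.321 -2.64
v -1.262 3.288 -2.358
v -1.588 3.078 -2.2
v -1.845 2.747 -2.208
v -1.963 2.383 -2.38
v -1.911 2.085 -2.67
v -1.703 1.931 -3
v -1.394 1.964 -3.281
v -1.067 2.174 -3.439
v -0.81 2.505 -3.431
v -0.692 2.869 -3.259
f 2 4 1
f 5 2 1
f 1 4 3
f 3 5 1
f 2 8 4
f 6 2 5
f 6 8 2
f 4 8 3
f 7 5 3
f 3 8 7
f 7 6 5
f 8 6 7
f 10 12 9
f 13 10 9
f 9 12 11
f 11 13 9
f 10 16 12
f 14 10 13
f 14 16 10
f 12 16 11
f 15 13 11
f 11 16 15
f 15 14 13
f 16 14 15
f 18 20 17
f 21 18 17
f 17 20 19
f 19 21 17
f 18 24 20
f 22 18 21
f 22 24 18
f 20 24 19
f 23 21 19
f 19 24 23
f 23 22 21
f 24 22 23
f 26 25 28
f 26 28 27
f 28 25 29
f 28 29 27
f 29 25 30
f 29 30 27
f 30 25 31
f 30 31 27
f 31 25 32
f 31 32 27
f 32 25 33
f 32 33 27
f 33 25 34
f 33 34 27
f 34 25 35
f 34 35 27
f 35 25 36
f 35 36 27
f 36 25 37
f 36 37 27
f 37 25 38
f 37 38 27
f 38 25 26
f 38 26 27

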